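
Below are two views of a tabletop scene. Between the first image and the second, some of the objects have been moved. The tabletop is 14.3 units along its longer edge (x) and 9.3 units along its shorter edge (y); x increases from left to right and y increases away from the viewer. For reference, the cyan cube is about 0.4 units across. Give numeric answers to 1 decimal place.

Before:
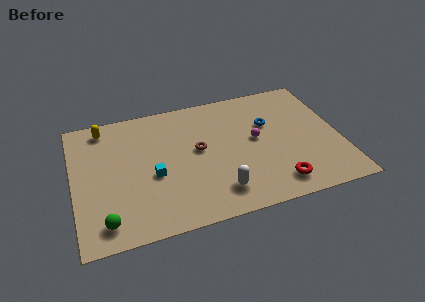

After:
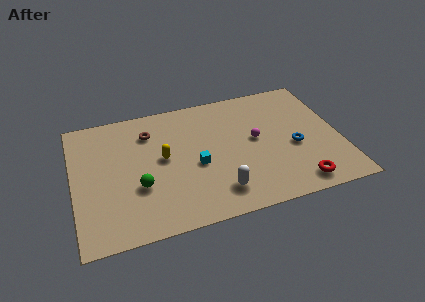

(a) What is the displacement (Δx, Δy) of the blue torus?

(1.2, -2.1)

The blue torus started near (10.6, 6.0) and ended near (11.8, 3.9).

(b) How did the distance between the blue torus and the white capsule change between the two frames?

-0.4

They were about 5.2 units apart before and 4.8 after — 0.4 units closer together.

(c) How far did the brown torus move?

3.2

The brown torus moved from about (6.7, 5.1) to (4.2, 7.1), a distance of √(2.5² + 2.0²) ≈ 3.2.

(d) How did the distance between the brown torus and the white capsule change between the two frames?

+2.8

They were about 3.4 units apart before and 6.2 after — 2.8 units further apart.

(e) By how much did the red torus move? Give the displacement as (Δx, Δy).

(1.1, -0.3)

The red torus was at about (10.6, 1.5) and moved to about (11.7, 1.2).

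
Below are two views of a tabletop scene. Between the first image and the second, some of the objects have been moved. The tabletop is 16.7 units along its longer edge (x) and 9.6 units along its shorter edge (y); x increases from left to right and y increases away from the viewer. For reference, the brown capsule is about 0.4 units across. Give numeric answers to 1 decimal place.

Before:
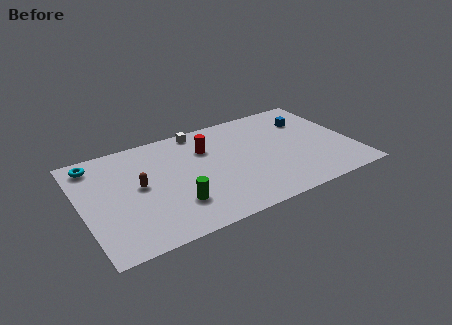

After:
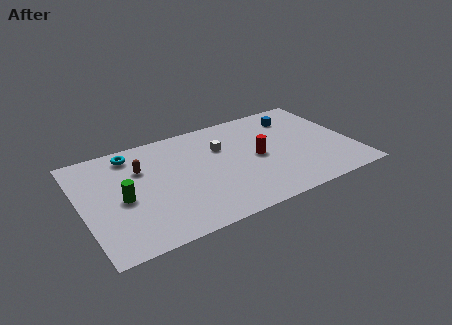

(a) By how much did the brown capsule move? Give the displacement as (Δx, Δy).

(0.3, 1.5)

The brown capsule started near (3.5, 5.1) and ended near (3.8, 6.6).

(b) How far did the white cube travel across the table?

2.5

The white cube was near (7.7, 8.7) before and (8.8, 6.5) after, so it travelled √(1.1² + 2.2²) ≈ 2.5 units.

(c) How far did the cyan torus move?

2.3

The cyan torus moved from about (1.1, 8.2) to (3.4, 8.2), a distance of √(2.3² + 0.0²) ≈ 2.3.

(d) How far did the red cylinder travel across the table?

3.6

The red cylinder was near (7.9, 6.8) before and (10.8, 4.7) after, so it travelled √(2.9² + 2.1²) ≈ 3.6 units.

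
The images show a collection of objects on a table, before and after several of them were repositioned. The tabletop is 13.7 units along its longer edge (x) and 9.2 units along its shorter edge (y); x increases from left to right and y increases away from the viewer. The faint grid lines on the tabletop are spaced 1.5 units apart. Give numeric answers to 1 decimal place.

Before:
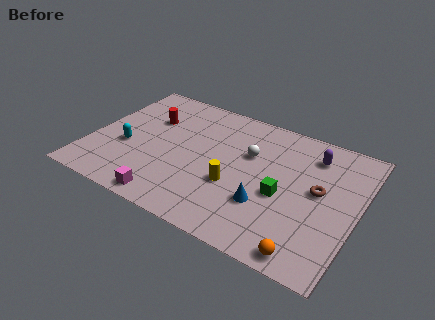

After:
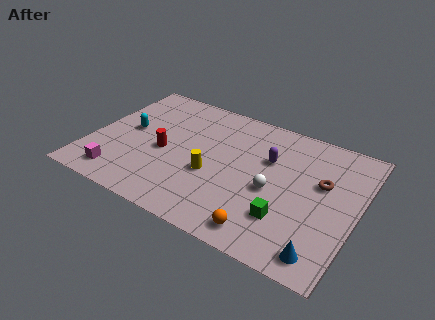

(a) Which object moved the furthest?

the blue cone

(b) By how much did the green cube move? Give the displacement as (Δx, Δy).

(0.4, -1.4)

The green cube started near (10.0, 3.9) and ended near (10.4, 2.5).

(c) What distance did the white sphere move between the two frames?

2.4

The white sphere moved from about (8.0, 5.9) to (9.5, 4.0), a distance of √(1.5² + 1.9²) ≈ 2.4.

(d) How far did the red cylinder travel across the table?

2.4

From (2.7, 6.2) to (3.8, 4.1), the red cylinder covered √(1.1² + 2.1²) ≈ 2.4 units.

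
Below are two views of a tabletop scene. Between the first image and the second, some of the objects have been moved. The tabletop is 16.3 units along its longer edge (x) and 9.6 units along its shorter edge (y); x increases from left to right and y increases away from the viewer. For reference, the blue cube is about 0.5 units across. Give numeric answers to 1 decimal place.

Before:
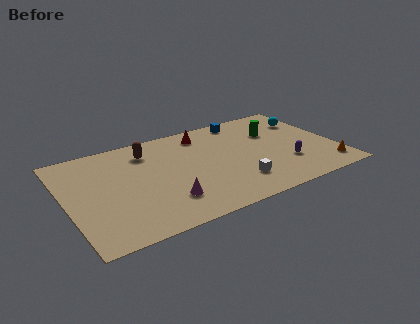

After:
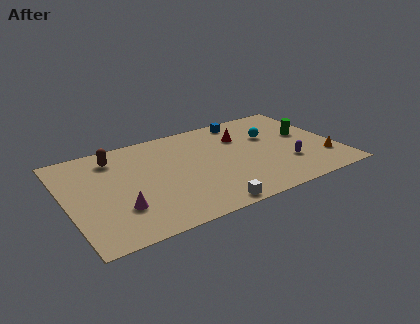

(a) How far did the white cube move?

2.6

The white cube moved from about (9.9, 2.3) to (7.8, 0.8), a distance of √(2.1² + 1.5²) ≈ 2.6.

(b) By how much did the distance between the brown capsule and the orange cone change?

+1.4

They were about 11.8 units apart before and 13.2 after — 1.4 units further apart.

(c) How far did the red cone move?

2.5

From (8.7, 8.0) to (10.9, 6.8), the red cone covered √(2.2² + 1.2²) ≈ 2.5 units.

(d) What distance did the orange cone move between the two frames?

0.9

From (15.4, 1.6) to (15.3, 2.5), the orange cone covered √(0.1² + 0.9²) ≈ 0.9 units.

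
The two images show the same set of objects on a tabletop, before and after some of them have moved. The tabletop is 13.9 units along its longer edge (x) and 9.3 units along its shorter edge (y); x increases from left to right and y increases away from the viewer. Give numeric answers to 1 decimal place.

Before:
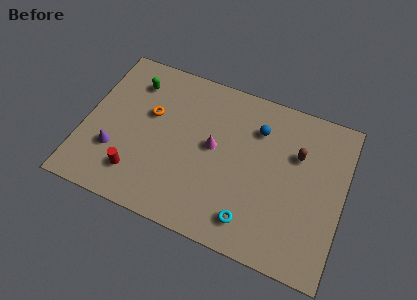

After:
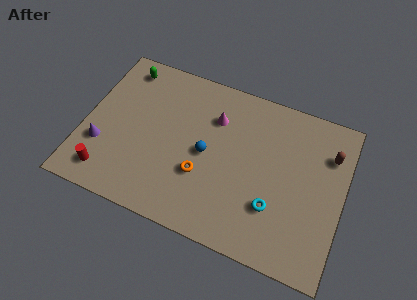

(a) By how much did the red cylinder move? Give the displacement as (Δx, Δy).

(-1.5, -0.5)

From the two frames, the red cylinder sits at roughly (3.1, 2.0) before and (1.6, 1.5) after.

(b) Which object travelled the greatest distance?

the orange torus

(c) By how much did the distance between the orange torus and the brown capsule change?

-0.5

They were about 7.9 units apart before and 7.4 after — 0.5 units closer together.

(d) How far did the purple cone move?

0.7

The purple cone was near (1.8, 2.9) before and (1.1, 3.0) after, so it travelled √(0.7² + 0.1²) ≈ 0.7 units.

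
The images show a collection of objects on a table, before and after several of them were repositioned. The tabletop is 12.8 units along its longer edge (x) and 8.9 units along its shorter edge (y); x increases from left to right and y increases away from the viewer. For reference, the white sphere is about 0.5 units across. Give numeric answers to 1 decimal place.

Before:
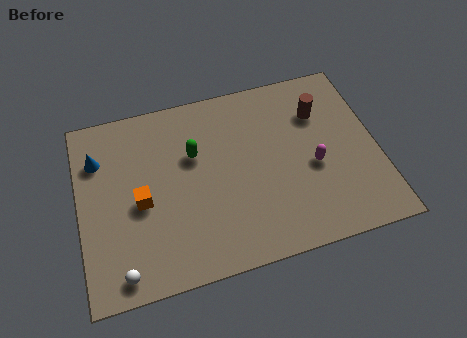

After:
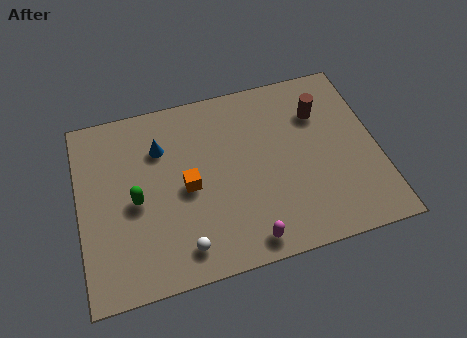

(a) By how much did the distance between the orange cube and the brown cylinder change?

-2.0

They were about 8.3 units apart before and 6.3 after — 2.0 units closer together.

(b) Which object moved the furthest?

the magenta capsule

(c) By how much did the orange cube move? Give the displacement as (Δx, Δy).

(2.0, 0.2)

The orange cube started near (2.6, 4.0) and ended near (4.6, 4.2).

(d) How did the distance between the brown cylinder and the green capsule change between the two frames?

+2.9

They were about 5.5 units apart before and 8.4 after — 2.9 units further apart.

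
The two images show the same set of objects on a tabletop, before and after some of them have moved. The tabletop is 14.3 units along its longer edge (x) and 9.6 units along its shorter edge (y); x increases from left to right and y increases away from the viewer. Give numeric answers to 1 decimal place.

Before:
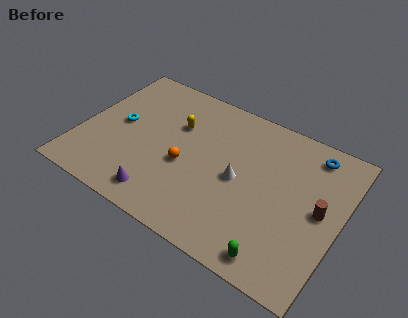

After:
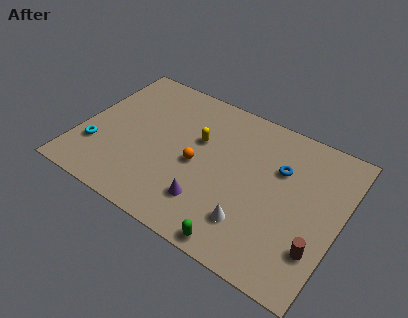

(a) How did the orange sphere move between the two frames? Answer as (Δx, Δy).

(0.6, 0.4)

The orange sphere started near (5.9, 4.0) and ended near (6.5, 4.4).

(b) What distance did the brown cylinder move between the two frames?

2.3

The brown cylinder moved from about (13.2, 4.9) to (13.4, 2.6), a distance of √(0.2² + 2.3²) ≈ 2.3.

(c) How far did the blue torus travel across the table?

2.3

The blue torus moved from about (12.3, 8.2) to (10.8, 6.4), a distance of √(1.5² + 1.8²) ≈ 2.3.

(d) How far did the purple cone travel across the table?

2.7

The purple cone was near (5.0, 1.4) before and (7.5, 2.3) after, so it travelled √(2.5² + 0.9²) ≈ 2.7 units.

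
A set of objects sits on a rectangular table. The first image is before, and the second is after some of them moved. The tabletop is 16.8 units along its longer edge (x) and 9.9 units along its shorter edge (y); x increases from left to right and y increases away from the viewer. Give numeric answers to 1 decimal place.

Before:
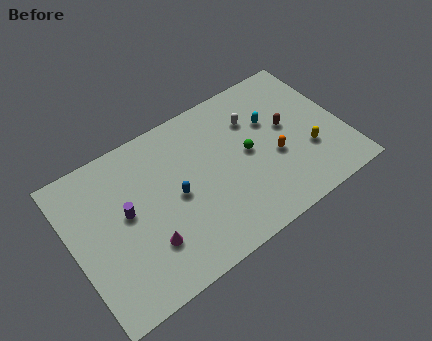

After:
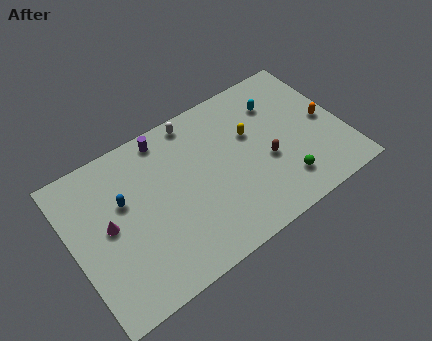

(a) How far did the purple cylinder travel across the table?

4.5

The purple cylinder was near (3.3, 5.4) before and (6.3, 8.8) after, so it travelled √(3.0² + 3.4²) ≈ 4.5 units.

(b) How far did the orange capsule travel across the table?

3.5

The orange capsule moved from about (12.4, 4.0) to (15.8, 4.8), a distance of √(3.4² + 0.8²) ≈ 3.5.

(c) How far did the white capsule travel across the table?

3.8

From (11.6, 7.1) to (8.2, 8.9), the white capsule covered √(3.4² + 1.8²) ≈ 3.8 units.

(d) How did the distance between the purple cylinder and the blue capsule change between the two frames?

+0.9

Before: roughly 3.1 units apart; after: 4.0. That's 0.9 units further apart.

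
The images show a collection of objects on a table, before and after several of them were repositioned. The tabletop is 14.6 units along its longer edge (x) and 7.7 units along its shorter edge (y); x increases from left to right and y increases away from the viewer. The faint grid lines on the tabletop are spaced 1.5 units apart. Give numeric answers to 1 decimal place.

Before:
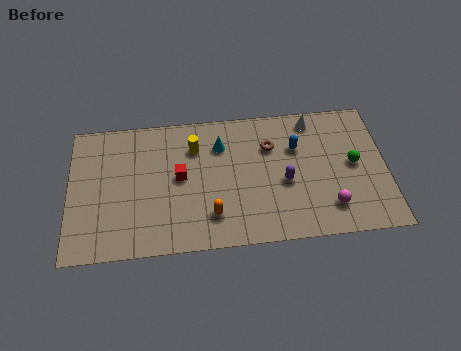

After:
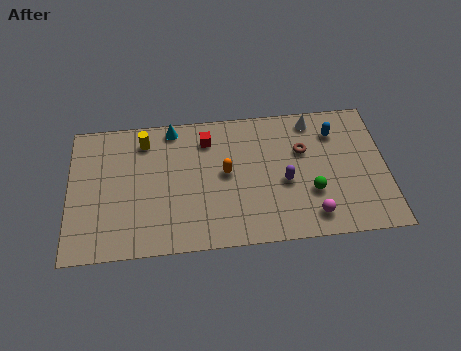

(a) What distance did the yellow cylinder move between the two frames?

2.4

From (5.8, 5.7) to (3.5, 6.3), the yellow cylinder covered √(2.3² + 0.6²) ≈ 2.4 units.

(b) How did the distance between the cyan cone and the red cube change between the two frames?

-0.7

Before: roughly 2.5 units apart; after: 1.8. That's 0.7 units closer together.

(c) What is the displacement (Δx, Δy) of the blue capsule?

(1.8, 0.7)

The blue capsule started near (10.5, 5.2) and ended near (12.3, 5.9).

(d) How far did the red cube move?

2.4

The red cube was near (5.1, 4.1) before and (6.4, 6.1) after, so it travelled √(1.3² + 2.0²) ≈ 2.4 units.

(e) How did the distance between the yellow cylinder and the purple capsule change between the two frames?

+2.3

The distance was about 4.8 in the first image and 7.1 in the second, so they moved 2.3 units further apart.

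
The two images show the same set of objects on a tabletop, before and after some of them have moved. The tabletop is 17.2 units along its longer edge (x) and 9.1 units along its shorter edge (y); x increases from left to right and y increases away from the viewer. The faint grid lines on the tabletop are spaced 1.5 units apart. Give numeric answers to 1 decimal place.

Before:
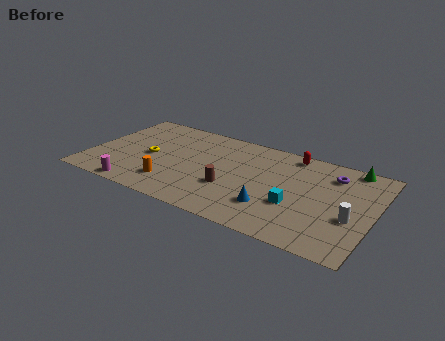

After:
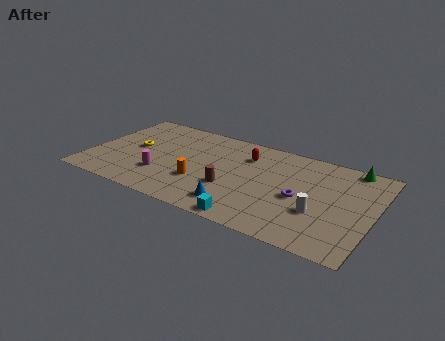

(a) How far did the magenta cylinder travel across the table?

2.2

The magenta cylinder was near (3.4, 0.8) before and (4.6, 2.7) after, so it travelled √(1.2² + 1.9²) ≈ 2.2 units.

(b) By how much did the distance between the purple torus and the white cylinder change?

-2.4

The distance was about 3.9 in the first image and 1.5 in the second, so they moved 2.4 units closer together.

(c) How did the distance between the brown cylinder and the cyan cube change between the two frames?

-1.0

Before: roughly 3.9 units apart; after: 2.9. That's 1.0 units closer together.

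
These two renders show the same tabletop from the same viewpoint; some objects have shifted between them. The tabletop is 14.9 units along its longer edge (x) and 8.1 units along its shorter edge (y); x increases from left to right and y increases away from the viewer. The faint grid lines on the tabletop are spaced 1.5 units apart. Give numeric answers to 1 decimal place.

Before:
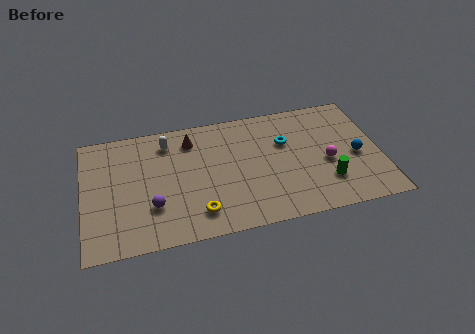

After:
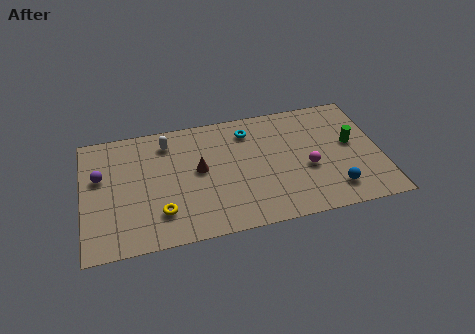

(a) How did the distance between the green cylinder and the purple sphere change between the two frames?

+3.9

They were about 8.7 units apart before and 12.6 after — 3.9 units further apart.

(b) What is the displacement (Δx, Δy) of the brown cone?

(0.3, -2.1)

The brown cone was at about (5.5, 6.5) and moved to about (5.8, 4.4).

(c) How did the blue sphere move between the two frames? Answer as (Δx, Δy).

(-1.3, -2.0)

The blue sphere started near (13.7, 3.6) and ended near (12.4, 1.6).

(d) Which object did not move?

the white capsule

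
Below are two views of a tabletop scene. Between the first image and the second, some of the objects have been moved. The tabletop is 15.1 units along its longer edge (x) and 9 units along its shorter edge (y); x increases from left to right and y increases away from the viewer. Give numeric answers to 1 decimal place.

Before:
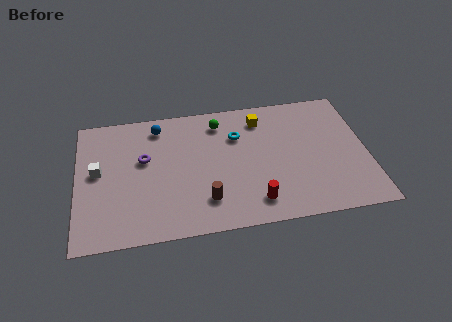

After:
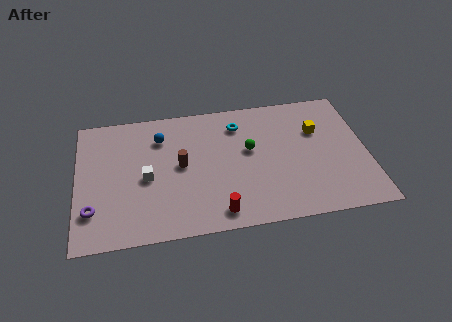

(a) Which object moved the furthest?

the purple torus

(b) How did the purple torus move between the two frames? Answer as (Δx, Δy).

(-2.7, -3.1)

The purple torus was at about (3.5, 5.4) and moved to about (0.8, 2.3).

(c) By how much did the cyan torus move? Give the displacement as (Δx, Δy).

(0.1, 0.8)

From the two frames, the cyan torus sits at roughly (8.4, 6.3) before and (8.5, 7.1) after.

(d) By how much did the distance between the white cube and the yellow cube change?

+0.3

Before: roughly 8.9 units apart; after: 9.2. That's 0.3 units further apart.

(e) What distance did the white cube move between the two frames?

2.6

The white cube was near (1.1, 4.9) before and (3.6, 4.1) after, so it travelled √(2.5² + 0.8²) ≈ 2.6 units.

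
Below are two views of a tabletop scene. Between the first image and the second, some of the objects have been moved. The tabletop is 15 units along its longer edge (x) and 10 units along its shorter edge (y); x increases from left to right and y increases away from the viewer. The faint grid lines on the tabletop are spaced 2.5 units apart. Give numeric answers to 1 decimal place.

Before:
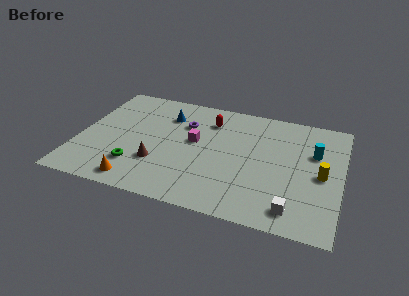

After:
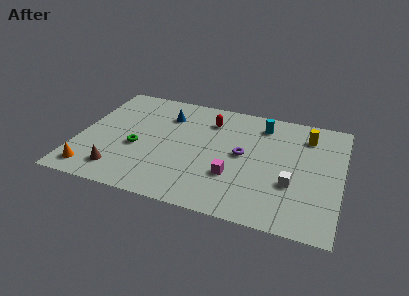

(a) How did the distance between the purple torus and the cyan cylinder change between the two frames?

-4.4

They were about 7.5 units apart before and 3.1 after — 4.4 units closer together.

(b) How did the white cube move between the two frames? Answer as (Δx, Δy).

(-0.2, 2.0)

The white cube was at about (12.5, 1.5) and moved to about (12.3, 3.5).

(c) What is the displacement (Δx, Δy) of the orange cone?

(-2.6, 0.2)

The orange cone was at about (3.7, 1.2) and moved to about (1.1, 1.4).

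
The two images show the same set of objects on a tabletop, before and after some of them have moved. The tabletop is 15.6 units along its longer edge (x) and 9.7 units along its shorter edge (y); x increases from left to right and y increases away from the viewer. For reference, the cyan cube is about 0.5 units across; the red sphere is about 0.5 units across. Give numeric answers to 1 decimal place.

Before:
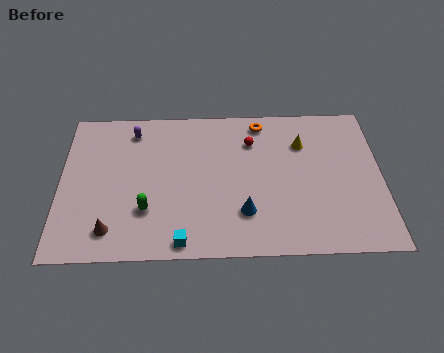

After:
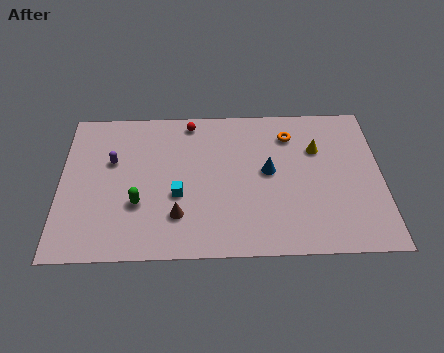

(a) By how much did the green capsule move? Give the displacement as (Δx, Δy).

(-0.4, 0.4)

From the two frames, the green capsule sits at roughly (4.2, 2.9) before and (3.8, 3.3) after.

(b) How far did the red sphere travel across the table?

3.3

The red sphere was near (9.3, 7.2) before and (6.3, 8.6) after, so it travelled √(3.0² + 1.4²) ≈ 3.3 units.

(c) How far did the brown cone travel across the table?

3.3

The brown cone was near (2.5, 1.7) before and (5.7, 2.5) after, so it travelled √(3.2² + 0.8²) ≈ 3.3 units.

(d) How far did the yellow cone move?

0.8

From (11.8, 7.0) to (12.5, 6.6), the yellow cone covered √(0.7² + 0.4²) ≈ 0.8 units.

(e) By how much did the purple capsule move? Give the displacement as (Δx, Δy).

(-1.0, -2.0)

The purple capsule was at about (3.5, 8.1) and moved to about (2.5, 6.1).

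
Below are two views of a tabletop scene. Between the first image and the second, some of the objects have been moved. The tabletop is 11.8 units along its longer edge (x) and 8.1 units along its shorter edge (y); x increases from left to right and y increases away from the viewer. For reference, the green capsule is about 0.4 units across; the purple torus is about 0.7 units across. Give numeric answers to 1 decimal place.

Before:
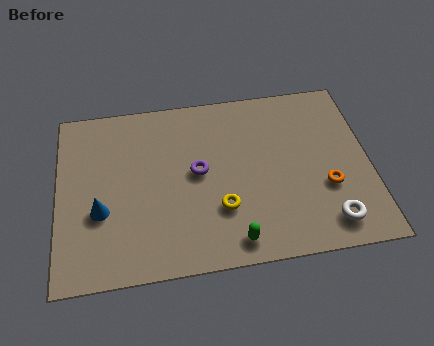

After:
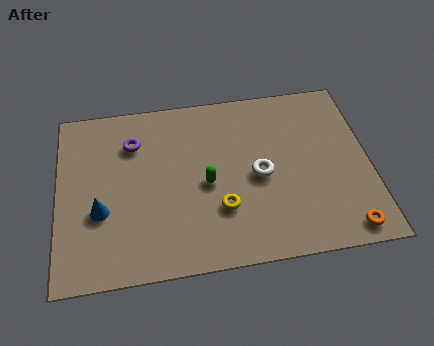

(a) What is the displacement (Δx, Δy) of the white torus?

(-2.5, 2.5)

The white torus started near (10.1, 1.3) and ended near (7.6, 3.8).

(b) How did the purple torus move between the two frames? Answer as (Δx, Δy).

(-2.4, 1.7)

The purple torus was at about (5.3, 4.3) and moved to about (2.9, 6.0).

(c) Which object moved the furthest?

the white torus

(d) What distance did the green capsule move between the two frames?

2.8

The green capsule was near (6.5, 1.0) before and (5.6, 3.7) after, so it travelled √(0.9² + 2.7²) ≈ 2.8 units.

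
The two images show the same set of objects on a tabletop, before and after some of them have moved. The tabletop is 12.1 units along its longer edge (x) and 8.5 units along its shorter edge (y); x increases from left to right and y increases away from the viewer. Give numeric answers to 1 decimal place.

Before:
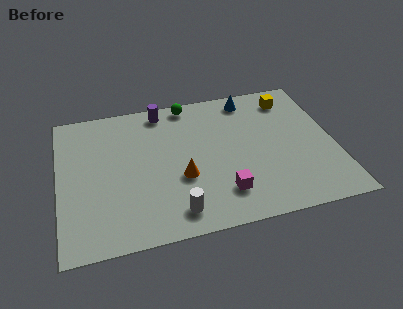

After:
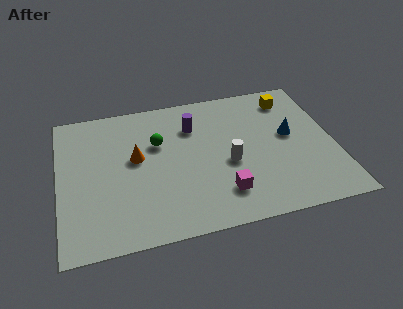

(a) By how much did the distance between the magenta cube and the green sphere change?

-1.5

Before: roughly 5.9 units apart; after: 4.4. That's 1.5 units closer together.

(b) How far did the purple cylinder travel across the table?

1.8

The purple cylinder moved from about (4.7, 7.5) to (6.0, 6.2), a distance of √(1.3² + 1.3²) ≈ 1.8.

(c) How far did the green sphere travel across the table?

2.7

The green sphere moved from about (5.9, 7.7) to (4.4, 5.5), a distance of √(1.5² + 2.2²) ≈ 2.7.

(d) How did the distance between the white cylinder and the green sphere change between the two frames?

-2.9

They were about 6.5 units apart before and 3.6 after — 2.9 units closer together.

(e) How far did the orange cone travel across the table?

2.5

The orange cone was near (5.3, 3.2) before and (3.4, 4.8) after, so it travelled √(1.9² + 1.6²) ≈ 2.5 units.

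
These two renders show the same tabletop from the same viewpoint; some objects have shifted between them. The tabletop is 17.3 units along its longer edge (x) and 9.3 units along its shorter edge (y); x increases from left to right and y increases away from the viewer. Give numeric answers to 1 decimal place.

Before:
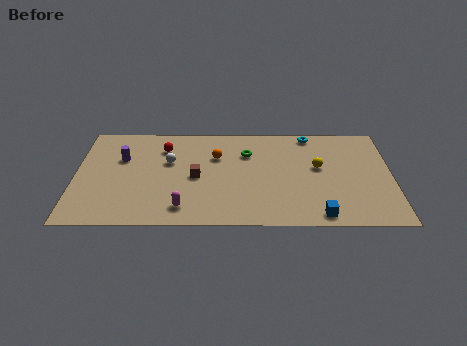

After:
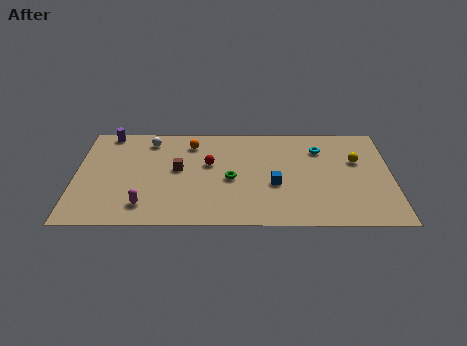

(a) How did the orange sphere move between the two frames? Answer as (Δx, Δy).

(-1.4, 1.2)

The orange sphere was at about (7.7, 6.3) and moved to about (6.3, 7.5).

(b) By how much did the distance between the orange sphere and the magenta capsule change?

+1.2

The distance was about 5.0 in the first image and 6.2 in the second, so they moved 1.2 units further apart.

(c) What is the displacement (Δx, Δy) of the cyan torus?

(0.5, -1.4)

From the two frames, the cyan torus sits at roughly (12.9, 8.4) before and (13.4, 7.0) after.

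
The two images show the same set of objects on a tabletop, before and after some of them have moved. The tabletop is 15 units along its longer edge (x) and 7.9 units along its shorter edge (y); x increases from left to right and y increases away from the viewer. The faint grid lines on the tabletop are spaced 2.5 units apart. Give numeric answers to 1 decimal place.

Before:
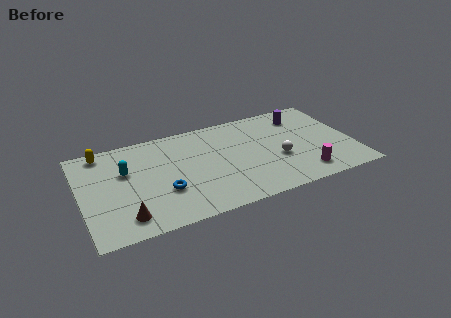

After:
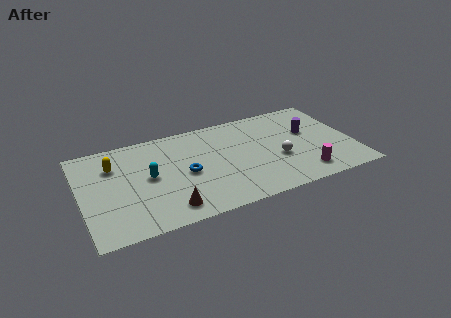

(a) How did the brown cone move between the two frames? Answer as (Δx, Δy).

(2.3, -0.1)

The brown cone was at about (2.2, 1.4) and moved to about (4.5, 1.3).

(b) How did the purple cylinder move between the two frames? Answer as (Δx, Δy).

(0.2, -1.5)

The purple cylinder was at about (12.5, 6.3) and moved to about (12.7, 4.8).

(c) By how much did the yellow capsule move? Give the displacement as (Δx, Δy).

(0.5, -1.3)

The yellow capsule started near (1.4, 7.0) and ended near (1.9, 5.7).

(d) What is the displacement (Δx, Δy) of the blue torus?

(1.3, 1.0)

The blue torus started near (4.4, 2.7) and ended near (5.7, 3.7).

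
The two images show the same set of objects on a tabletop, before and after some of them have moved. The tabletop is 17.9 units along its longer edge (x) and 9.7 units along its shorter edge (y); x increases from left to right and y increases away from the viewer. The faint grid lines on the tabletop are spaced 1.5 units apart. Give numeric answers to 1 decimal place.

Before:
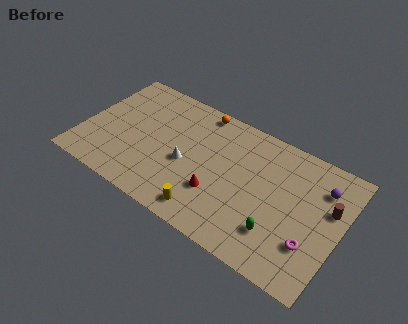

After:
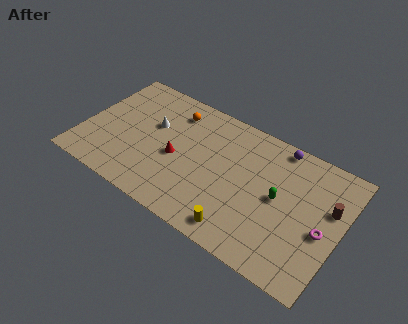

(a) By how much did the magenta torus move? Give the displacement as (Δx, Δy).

(0.6, 1.3)

The magenta torus started near (16.2, 2.9) and ended near (16.8, 4.2).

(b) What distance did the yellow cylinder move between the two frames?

2.3

From (9.3, 1.4) to (11.6, 1.3), the yellow cylinder covered √(2.3² + 0.1²) ≈ 2.3 units.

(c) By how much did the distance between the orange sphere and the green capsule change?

-0.7

Before: roughly 9.1 units apart; after: 8.4. That's 0.7 units closer together.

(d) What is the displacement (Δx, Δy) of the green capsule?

(-0.3, 2.5)

The green capsule started near (14.0, 2.5) and ended near (13.7, 5.0).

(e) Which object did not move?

the brown cylinder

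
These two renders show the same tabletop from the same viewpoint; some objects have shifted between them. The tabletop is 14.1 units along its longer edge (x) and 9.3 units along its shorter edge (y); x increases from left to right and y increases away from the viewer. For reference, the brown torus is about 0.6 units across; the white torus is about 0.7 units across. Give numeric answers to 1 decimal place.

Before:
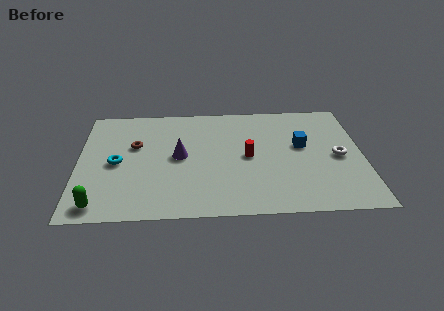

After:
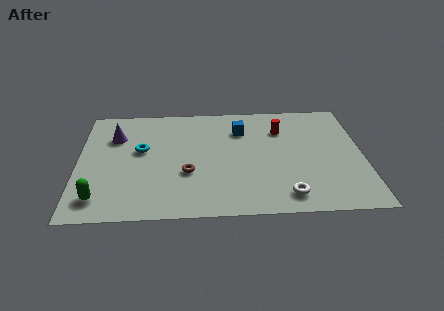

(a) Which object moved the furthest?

the white torus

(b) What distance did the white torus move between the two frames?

4.0

The white torus moved from about (12.9, 4.4) to (10.2, 1.4), a distance of √(2.7² + 3.0²) ≈ 4.0.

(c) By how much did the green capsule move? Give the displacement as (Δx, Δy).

(0.0, 0.5)

The green capsule was at about (1.1, 1.1) and moved to about (1.1, 1.6).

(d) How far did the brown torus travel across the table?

3.5

The brown torus was near (2.8, 5.8) before and (5.4, 3.4) after, so it travelled √(2.6² + 2.4²) ≈ 3.5 units.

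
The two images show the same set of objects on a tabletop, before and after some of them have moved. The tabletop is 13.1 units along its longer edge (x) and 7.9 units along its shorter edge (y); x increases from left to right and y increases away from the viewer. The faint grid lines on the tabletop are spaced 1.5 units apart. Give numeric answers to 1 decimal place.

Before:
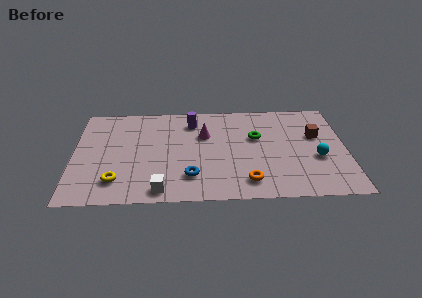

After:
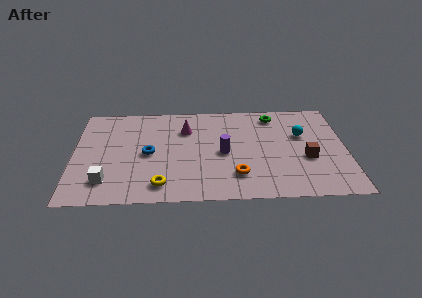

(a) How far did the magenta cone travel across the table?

1.0

From (6.3, 5.2) to (5.4, 5.7), the magenta cone covered √(0.9² + 0.5²) ≈ 1.0 units.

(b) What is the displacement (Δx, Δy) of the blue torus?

(-2.0, 1.9)

From the two frames, the blue torus sits at roughly (5.6, 1.9) before and (3.6, 3.8) after.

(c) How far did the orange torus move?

0.7

The orange torus was near (8.3, 1.4) before and (7.8, 1.9) after, so it travelled √(0.5² + 0.5²) ≈ 0.7 units.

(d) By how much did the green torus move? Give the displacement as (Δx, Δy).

(0.9, 1.8)

From the two frames, the green torus sits at roughly (8.8, 4.9) before and (9.7, 6.7) after.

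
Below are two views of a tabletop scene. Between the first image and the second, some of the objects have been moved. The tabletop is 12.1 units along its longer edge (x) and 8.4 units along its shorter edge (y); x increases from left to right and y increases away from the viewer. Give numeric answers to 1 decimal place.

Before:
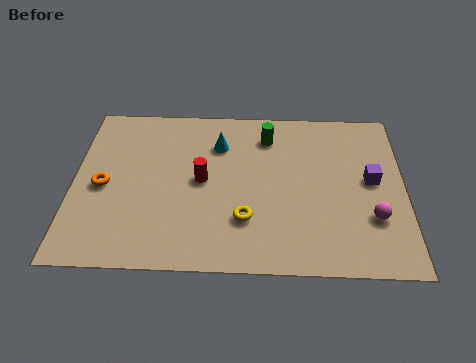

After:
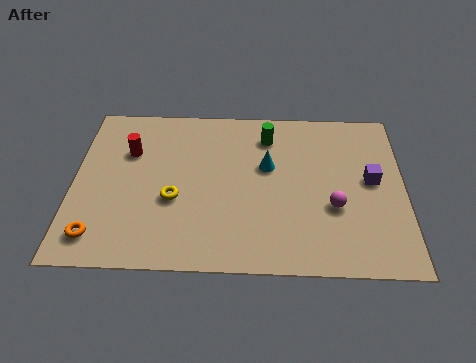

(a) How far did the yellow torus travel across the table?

2.8

The yellow torus moved from about (6.3, 2.4) to (3.7, 3.3), a distance of √(2.6² + 0.9²) ≈ 2.8.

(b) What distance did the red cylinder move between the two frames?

3.0

The red cylinder moved from about (4.7, 4.3) to (2.0, 5.7), a distance of √(2.7² + 1.4²) ≈ 3.0.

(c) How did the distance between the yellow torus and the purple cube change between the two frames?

+2.2

Before: roughly 5.1 units apart; after: 7.3. That's 2.2 units further apart.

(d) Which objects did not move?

the green cylinder and the purple cube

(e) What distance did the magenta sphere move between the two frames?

1.5

The magenta sphere moved from about (10.9, 2.6) to (9.5, 3.1), a distance of √(1.4² + 0.5²) ≈ 1.5.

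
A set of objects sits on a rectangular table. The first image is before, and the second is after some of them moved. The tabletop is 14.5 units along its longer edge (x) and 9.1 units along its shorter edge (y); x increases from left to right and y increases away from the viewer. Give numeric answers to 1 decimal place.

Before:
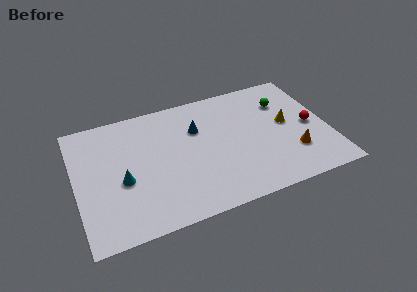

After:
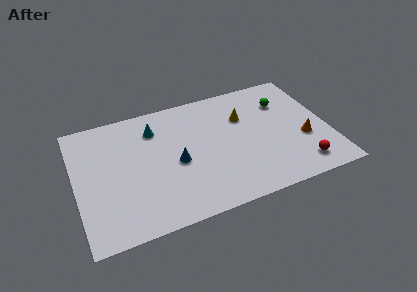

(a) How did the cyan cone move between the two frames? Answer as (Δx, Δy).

(2.1, 3.2)

The cyan cone was at about (2.6, 3.8) and moved to about (4.7, 7.0).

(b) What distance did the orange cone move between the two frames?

1.1

The orange cone moved from about (12.3, 2.6) to (13.0, 3.4), a distance of √(0.7² + 0.8²) ≈ 1.1.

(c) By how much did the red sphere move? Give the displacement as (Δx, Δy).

(-0.9, -2.8)

From the two frames, the red sphere sits at roughly (13.5, 4.3) before and (12.6, 1.5) after.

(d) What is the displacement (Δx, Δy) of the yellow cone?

(-2.4, 1.3)

The yellow cone was at about (12.2, 4.9) and moved to about (9.8, 6.2).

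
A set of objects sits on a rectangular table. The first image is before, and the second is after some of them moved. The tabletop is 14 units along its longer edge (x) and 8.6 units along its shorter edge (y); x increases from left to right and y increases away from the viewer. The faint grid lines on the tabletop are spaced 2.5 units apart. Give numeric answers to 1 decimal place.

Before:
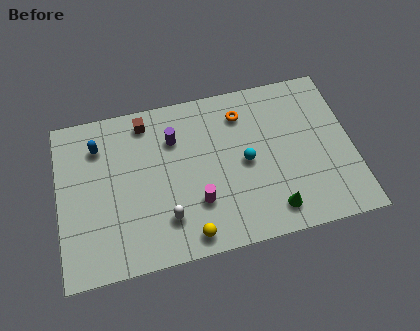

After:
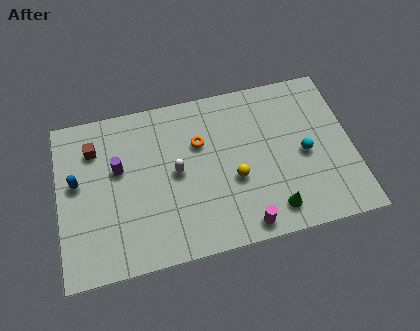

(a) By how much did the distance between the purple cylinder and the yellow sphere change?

+0.5

They were about 5.2 units apart before and 5.7 after — 0.5 units further apart.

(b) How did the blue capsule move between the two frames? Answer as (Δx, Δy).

(-1.1, -1.7)

The blue capsule was at about (2.0, 6.6) and moved to about (0.9, 4.9).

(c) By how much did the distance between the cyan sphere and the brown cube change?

+4.6

The distance was about 5.6 in the first image and 10.2 in the second, so they moved 4.6 units further apart.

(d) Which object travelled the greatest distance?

the yellow sphere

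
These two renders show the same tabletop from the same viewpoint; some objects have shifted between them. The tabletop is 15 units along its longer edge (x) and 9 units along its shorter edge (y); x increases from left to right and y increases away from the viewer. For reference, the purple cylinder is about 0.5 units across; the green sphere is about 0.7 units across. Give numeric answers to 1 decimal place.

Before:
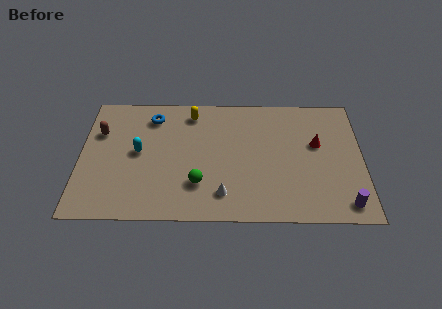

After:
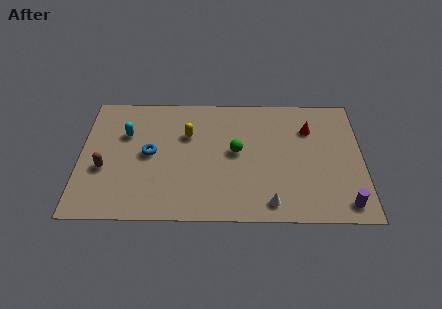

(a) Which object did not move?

the purple cylinder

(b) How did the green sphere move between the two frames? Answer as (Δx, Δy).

(2.0, 2.3)

The green sphere started near (6.3, 2.5) and ended near (8.3, 4.8).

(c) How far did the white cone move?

2.6

From (7.6, 1.8) to (10.1, 1.2), the white cone covered √(2.5² + 0.6²) ≈ 2.6 units.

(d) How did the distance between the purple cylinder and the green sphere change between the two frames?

-1.1

They were about 7.8 units apart before and 6.7 after — 1.1 units closer together.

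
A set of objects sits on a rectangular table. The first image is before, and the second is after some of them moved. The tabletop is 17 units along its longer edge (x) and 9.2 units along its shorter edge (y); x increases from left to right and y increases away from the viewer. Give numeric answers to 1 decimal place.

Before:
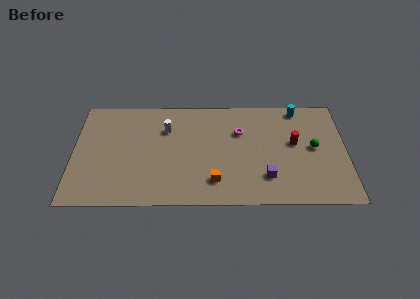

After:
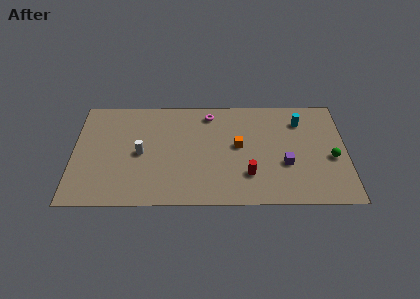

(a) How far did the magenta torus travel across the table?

2.5

The magenta torus moved from about (10.4, 6.2) to (8.5, 7.8), a distance of √(1.9² + 1.6²) ≈ 2.5.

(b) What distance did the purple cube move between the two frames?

1.6

The purple cube was near (12.0, 2.3) before and (13.2, 3.4) after, so it travelled √(1.2² + 1.1²) ≈ 1.6 units.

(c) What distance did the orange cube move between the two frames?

3.4

The orange cube was near (8.8, 2.0) before and (10.3, 5.0) after, so it travelled √(1.5² + 3.0²) ≈ 3.4 units.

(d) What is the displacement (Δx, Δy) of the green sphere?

(1.1, -0.9)

The green sphere started near (15.0, 4.8) and ended near (16.1, 3.9).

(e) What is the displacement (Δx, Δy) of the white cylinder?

(-1.6, -2.1)

The white cylinder started near (5.8, 6.5) and ended near (4.2, 4.4).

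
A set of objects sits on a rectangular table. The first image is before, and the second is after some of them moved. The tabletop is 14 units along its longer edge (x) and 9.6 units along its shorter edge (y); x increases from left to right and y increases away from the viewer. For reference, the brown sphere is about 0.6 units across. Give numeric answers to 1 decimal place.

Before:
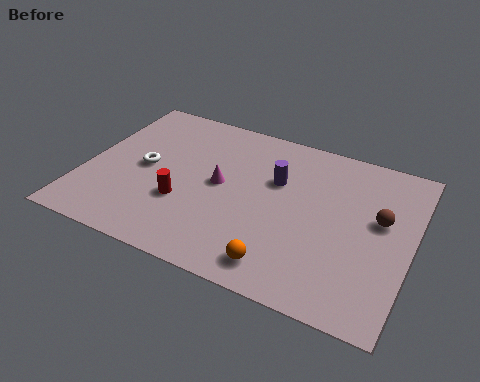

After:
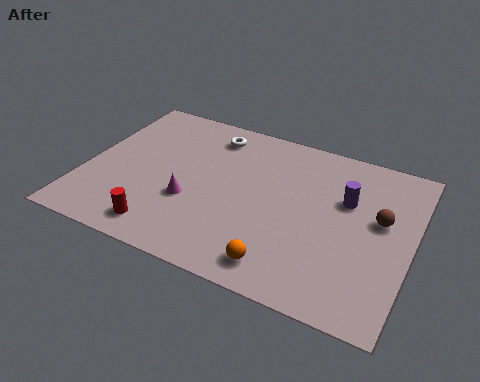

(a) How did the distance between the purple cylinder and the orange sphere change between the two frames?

+0.4

Before: roughly 4.9 units apart; after: 5.3. That's 0.4 units further apart.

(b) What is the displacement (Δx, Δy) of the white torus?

(2.5, 3.2)

The white torus was at about (2.5, 4.8) and moved to about (5.0, 8.0).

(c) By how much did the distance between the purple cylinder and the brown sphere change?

-2.9

They were about 4.5 units apart before and 1.6 after — 2.9 units closer together.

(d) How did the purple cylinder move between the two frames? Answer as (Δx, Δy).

(3.0, 0.0)

The purple cylinder was at about (8.1, 6.2) and moved to about (11.1, 6.2).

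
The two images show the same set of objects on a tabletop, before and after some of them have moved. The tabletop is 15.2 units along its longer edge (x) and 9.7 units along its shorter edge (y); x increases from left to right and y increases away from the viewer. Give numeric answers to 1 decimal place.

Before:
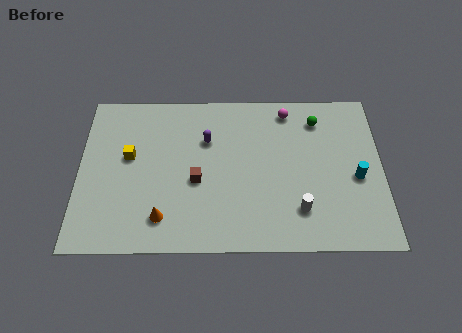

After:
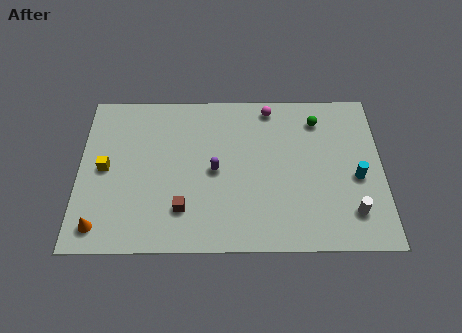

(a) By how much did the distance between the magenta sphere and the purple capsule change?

+0.3

They were about 4.5 units apart before and 4.8 after — 0.3 units further apart.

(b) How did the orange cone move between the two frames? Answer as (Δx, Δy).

(-3.1, -0.5)

The orange cone was at about (4.2, 1.9) and moved to about (1.1, 1.4).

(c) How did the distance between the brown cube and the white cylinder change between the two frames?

+3.0

They were about 5.4 units apart before and 8.4 after — 3.0 units further apart.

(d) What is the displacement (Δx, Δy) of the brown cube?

(-0.7, -1.7)

The brown cube started near (5.9, 4.1) and ended near (5.2, 2.4).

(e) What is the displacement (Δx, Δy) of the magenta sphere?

(-0.9, 0.2)

The magenta sphere was at about (10.5, 8.4) and moved to about (9.6, 8.6).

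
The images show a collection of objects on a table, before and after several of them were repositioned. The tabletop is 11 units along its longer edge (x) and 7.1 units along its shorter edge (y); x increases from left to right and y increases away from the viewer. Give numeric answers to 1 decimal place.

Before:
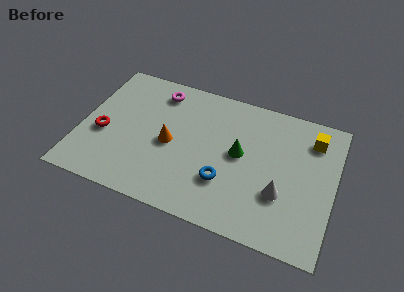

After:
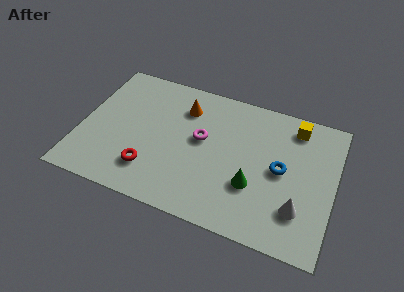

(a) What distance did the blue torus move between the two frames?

2.7

From (6.4, 2.2) to (8.7, 3.6), the blue torus covered √(2.3² + 1.4²) ≈ 2.7 units.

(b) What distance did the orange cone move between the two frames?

2.1

The orange cone was near (3.9, 3.3) before and (4.3, 5.4) after, so it travelled √(0.4² + 2.1²) ≈ 2.1 units.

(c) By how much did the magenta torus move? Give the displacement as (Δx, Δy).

(2.1, -1.9)

From the two frames, the magenta torus sits at roughly (3.1, 5.9) before and (5.2, 4.0) after.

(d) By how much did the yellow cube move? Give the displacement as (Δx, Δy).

(-0.8, 0.4)

The yellow cube started near (9.9, 5.6) and ended near (9.1, 6.0).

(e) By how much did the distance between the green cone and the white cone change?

-0.3

The distance was about 2.4 in the first image and 2.1 in the second, so they moved 0.3 units closer together.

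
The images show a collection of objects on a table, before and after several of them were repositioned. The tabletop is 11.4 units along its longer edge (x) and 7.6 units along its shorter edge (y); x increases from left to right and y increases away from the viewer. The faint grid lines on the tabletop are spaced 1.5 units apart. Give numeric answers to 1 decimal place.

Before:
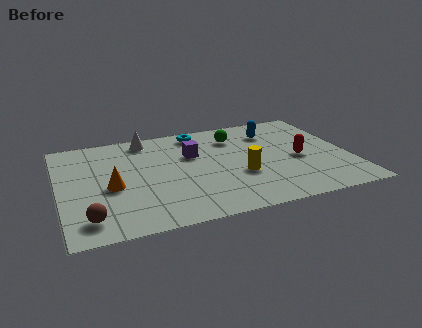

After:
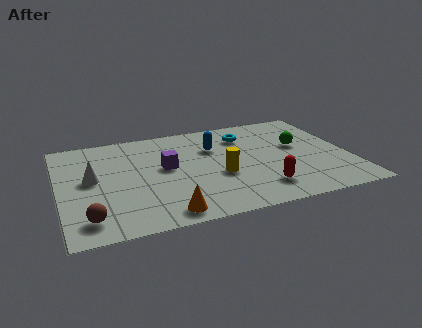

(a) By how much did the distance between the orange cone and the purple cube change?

-0.4

Before: roughly 3.7 units apart; after: 3.3. That's 0.4 units closer together.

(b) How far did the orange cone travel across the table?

3.1

The orange cone moved from about (2.0, 3.3) to (3.9, 0.9), a distance of √(1.9² + 2.4²) ≈ 3.1.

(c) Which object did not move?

the brown sphere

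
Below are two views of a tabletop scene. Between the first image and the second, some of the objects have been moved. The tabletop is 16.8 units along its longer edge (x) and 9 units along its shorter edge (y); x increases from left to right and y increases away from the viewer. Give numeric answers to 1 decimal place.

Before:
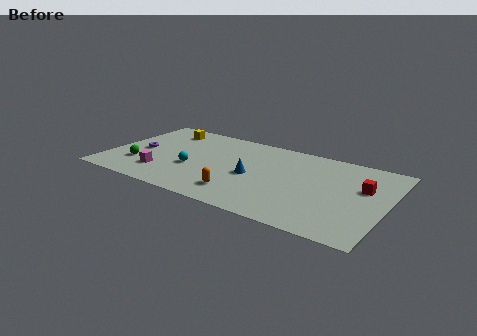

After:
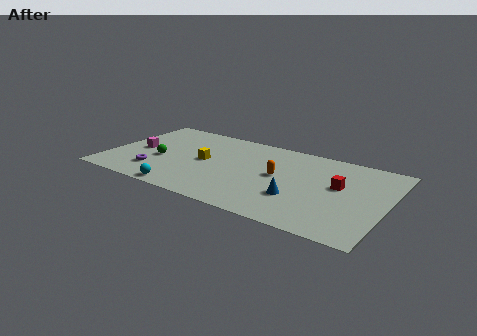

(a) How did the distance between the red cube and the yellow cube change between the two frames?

-4.5

The distance was about 12.6 in the first image and 8.1 in the second, so they moved 4.5 units closer together.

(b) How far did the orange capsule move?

3.5

The orange capsule was near (8.4, 1.9) before and (10.3, 4.8) after, so it travelled √(1.9² + 2.9²) ≈ 3.5 units.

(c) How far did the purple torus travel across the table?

2.5

From (1.8, 4.3) to (3.1, 2.2), the purple torus covered √(1.3² + 2.1²) ≈ 2.5 units.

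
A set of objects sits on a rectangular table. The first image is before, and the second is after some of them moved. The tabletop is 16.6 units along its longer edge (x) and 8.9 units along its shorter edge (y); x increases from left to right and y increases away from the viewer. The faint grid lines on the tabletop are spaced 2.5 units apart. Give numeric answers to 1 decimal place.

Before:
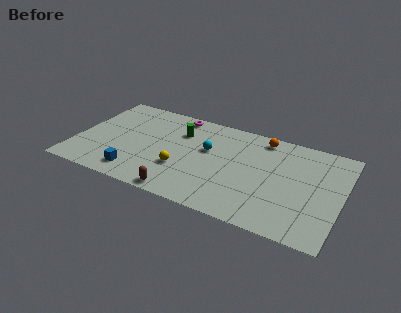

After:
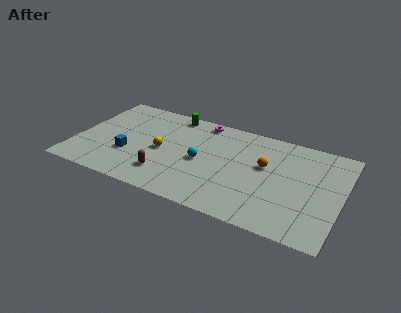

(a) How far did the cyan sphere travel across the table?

1.2

The cyan sphere was near (8.2, 5.4) before and (7.9, 4.2) after, so it travelled √(0.3² + 1.2²) ≈ 1.2 units.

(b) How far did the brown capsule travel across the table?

1.8

The brown capsule moved from about (7.1, 0.8) to (5.9, 2.1), a distance of √(1.2² + 1.3²) ≈ 1.8.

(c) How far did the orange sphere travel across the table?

2.5

From (11.4, 7.8) to (11.8, 5.3), the orange sphere covered √(0.4² + 2.5²) ≈ 2.5 units.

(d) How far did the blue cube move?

1.7

The blue cube moved from about (4.1, 1.5) to (3.4, 3.1), a distance of √(0.7² + 1.6²) ≈ 1.7.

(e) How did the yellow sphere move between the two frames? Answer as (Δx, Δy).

(-1.4, 1.2)

From the two frames, the yellow sphere sits at roughly (6.8, 3.0) before and (5.4, 4.2) after.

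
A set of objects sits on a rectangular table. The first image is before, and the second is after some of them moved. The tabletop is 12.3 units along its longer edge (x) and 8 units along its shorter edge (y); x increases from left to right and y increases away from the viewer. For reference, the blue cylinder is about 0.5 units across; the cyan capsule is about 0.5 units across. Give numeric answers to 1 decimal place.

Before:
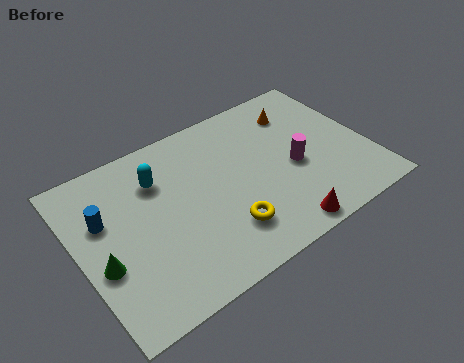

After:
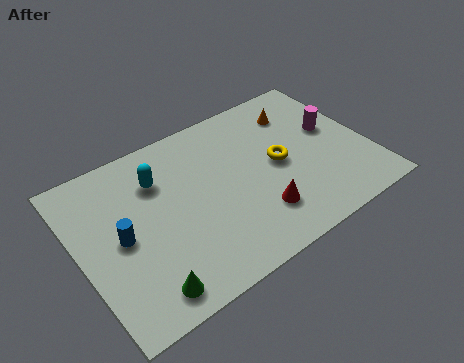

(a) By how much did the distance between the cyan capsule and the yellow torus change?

+0.8

They were about 4.4 units apart before and 5.2 after — 0.8 units further apart.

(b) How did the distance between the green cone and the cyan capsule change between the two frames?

+1.0

Before: roughly 3.9 units apart; after: 4.9. That's 1.0 units further apart.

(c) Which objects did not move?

the orange cone and the cyan capsule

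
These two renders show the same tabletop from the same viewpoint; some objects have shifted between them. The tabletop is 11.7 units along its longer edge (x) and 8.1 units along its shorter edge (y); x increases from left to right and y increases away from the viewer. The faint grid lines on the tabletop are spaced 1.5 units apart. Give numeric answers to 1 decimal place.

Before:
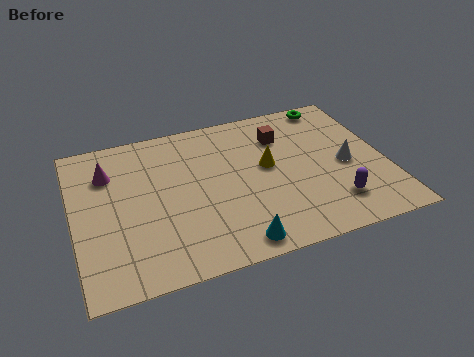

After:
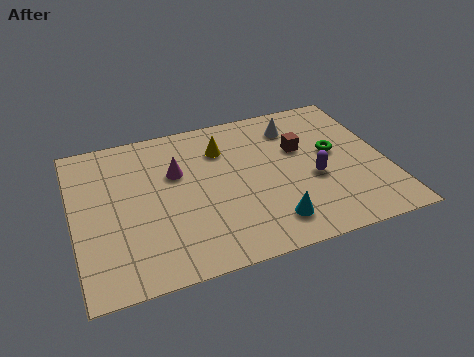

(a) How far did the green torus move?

2.8

From (10.1, 7.3) to (9.8, 4.5), the green torus covered √(0.3² + 2.8²) ≈ 2.8 units.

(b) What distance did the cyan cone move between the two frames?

1.5

The cyan cone was near (5.7, 0.9) before and (7.1, 1.5) after, so it travelled √(1.4² + 0.6²) ≈ 1.5 units.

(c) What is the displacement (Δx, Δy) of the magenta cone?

(2.5, -0.7)

From the two frames, the magenta cone sits at roughly (1.4, 5.9) before and (3.9, 5.2) after.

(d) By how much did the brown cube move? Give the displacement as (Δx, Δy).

(0.6, -0.9)

From the two frames, the brown cube sits at roughly (8.0, 6.0) before and (8.6, 5.1) after.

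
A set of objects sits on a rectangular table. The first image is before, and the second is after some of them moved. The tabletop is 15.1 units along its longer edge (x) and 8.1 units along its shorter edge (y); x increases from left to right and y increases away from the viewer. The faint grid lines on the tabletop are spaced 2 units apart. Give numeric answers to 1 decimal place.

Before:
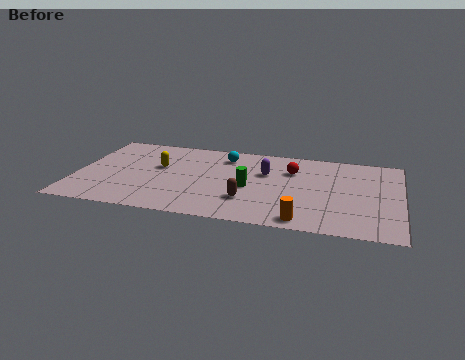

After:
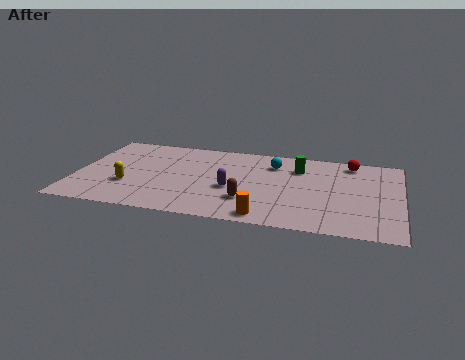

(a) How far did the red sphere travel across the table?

3.0

From (10.0, 5.7) to (12.7, 7.0), the red sphere covered √(2.7² + 1.3²) ≈ 3.0 units.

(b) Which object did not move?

the brown capsule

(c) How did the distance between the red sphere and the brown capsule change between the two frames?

+2.7

The distance was about 3.9 in the first image and 6.6 in the second, so they moved 2.7 units further apart.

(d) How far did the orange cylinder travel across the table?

1.7

The orange cylinder was near (10.7, 0.9) before and (9.0, 0.9) after, so it travelled √(1.7² + 0.0²) ≈ 1.7 units.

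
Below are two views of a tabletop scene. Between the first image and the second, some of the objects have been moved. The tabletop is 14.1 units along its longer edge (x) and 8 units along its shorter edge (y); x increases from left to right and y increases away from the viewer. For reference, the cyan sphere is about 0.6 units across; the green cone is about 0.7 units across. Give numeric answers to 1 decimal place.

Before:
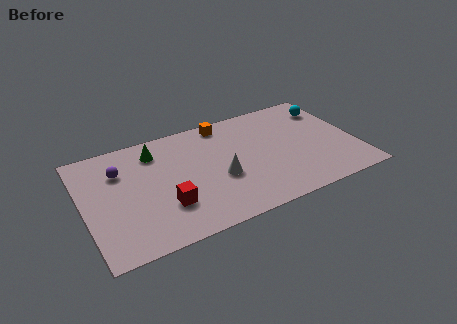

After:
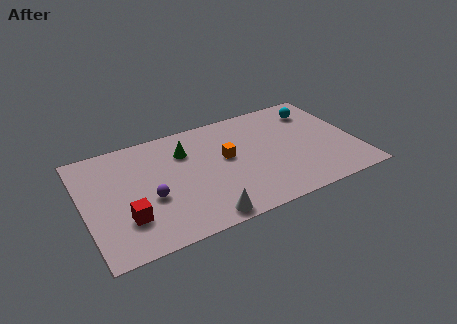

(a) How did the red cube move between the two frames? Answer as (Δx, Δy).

(-2.0, -0.1)

From the two frames, the red cube sits at roughly (4.0, 2.4) before and (2.0, 2.3) after.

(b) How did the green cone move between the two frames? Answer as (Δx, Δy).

(1.5, -0.6)

The green cone was at about (3.9, 6.4) and moved to about (5.4, 5.8).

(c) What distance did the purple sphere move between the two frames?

2.8

The purple sphere was near (2.0, 5.7) before and (3.3, 3.2) after, so it travelled √(1.3² + 2.5²) ≈ 2.8 units.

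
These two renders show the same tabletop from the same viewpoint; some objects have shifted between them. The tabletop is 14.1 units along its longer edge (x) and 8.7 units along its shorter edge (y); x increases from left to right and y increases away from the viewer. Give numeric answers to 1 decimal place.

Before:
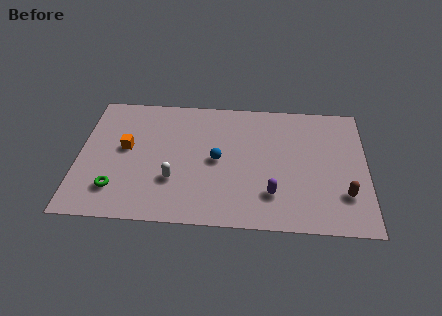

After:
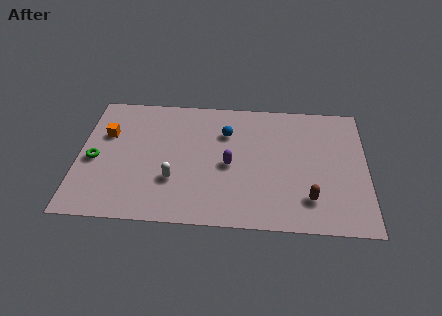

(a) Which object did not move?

the white capsule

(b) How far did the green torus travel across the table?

2.2

From (1.9, 2.0) to (0.8, 3.9), the green torus covered √(1.1² + 1.9²) ≈ 2.2 units.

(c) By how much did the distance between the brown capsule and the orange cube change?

-0.3

They were about 11.0 units apart before and 10.7 after — 0.3 units closer together.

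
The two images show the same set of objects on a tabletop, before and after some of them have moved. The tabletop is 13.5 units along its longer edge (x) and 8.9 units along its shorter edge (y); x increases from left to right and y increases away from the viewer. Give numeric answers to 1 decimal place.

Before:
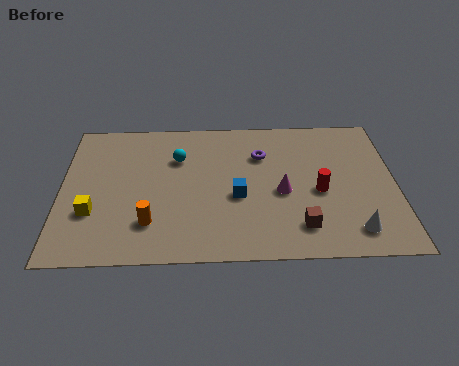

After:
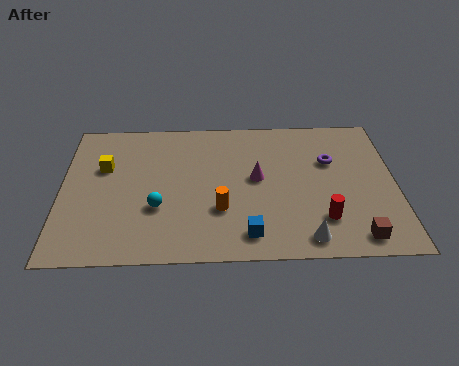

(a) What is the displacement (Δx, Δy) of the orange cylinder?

(2.8, 0.7)

The orange cylinder was at about (3.6, 2.2) and moved to about (6.4, 2.9).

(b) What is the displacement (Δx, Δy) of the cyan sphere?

(-0.8, -3.1)

The cyan sphere started near (4.7, 6.2) and ended near (3.9, 3.1).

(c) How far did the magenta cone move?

1.3

The magenta cone was near (8.9, 3.9) before and (7.9, 4.8) after, so it travelled √(1.0² + 0.9²) ≈ 1.3 units.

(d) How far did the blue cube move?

2.3

The blue cube was near (7.1, 3.7) before and (7.5, 1.4) after, so it travelled √(0.4² + 2.3²) ≈ 2.3 units.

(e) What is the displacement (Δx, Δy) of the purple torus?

(2.8, -0.5)

The purple torus was at about (8.1, 6.3) and moved to about (10.9, 5.8).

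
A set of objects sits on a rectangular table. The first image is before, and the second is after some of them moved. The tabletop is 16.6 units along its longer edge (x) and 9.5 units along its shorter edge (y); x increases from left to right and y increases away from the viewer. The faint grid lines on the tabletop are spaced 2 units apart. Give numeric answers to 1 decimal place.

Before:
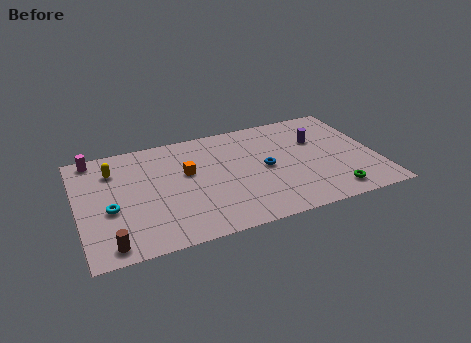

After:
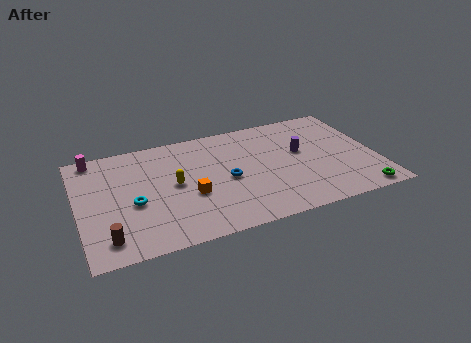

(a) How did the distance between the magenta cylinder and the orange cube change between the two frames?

+1.2

The distance was about 5.8 in the first image and 7.0 in the second, so they moved 1.2 units further apart.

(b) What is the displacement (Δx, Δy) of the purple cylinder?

(-1.0, -0.8)

From the two frames, the purple cylinder sits at roughly (13.5, 6.3) before and (12.5, 5.5) after.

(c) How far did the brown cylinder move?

0.5

The brown cylinder was near (1.5, 1.1) before and (1.4, 1.6) after, so it travelled √(0.1² + 0.5²) ≈ 0.5 units.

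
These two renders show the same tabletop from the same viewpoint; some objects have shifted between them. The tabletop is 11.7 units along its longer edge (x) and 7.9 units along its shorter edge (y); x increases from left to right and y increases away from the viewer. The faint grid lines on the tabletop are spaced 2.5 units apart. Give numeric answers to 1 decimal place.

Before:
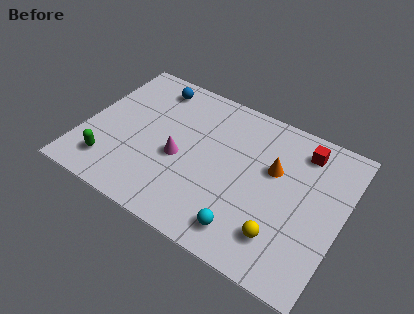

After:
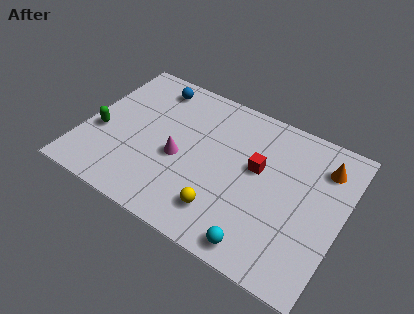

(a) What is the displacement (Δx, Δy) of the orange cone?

(2.1, 1.2)

From the two frames, the orange cone sits at roughly (8.5, 4.9) before and (10.6, 6.1) after.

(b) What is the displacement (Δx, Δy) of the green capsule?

(-0.7, 1.5)

The green capsule was at about (1.5, 1.6) and moved to about (0.8, 3.1).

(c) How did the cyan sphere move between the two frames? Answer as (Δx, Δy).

(0.7, -0.4)

The cyan sphere was at about (7.8, 1.3) and moved to about (8.5, 0.9).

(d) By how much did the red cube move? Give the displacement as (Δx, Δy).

(-1.8, -1.9)

The red cube started near (9.6, 6.5) and ended near (7.8, 4.6).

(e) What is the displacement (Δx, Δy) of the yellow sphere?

(-2.6, -0.1)

From the two frames, the yellow sphere sits at roughly (9.3, 1.8) before and (6.7, 1.7) after.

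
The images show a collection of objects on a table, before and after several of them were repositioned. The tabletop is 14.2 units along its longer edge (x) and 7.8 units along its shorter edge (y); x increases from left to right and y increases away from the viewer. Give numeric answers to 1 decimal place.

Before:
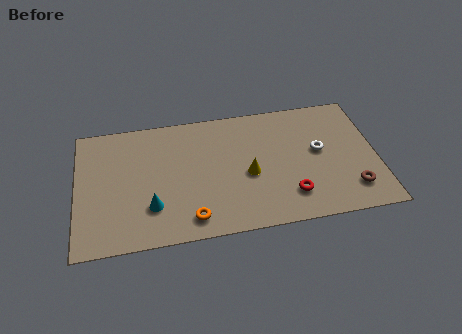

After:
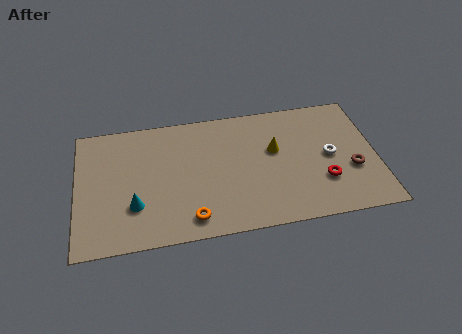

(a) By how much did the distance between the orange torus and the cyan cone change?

+0.8

They were about 2.1 units apart before and 2.9 after — 0.8 units further apart.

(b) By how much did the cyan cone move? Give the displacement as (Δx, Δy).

(-0.8, 0.2)

The cyan cone started near (3.5, 2.2) and ended near (2.7, 2.4).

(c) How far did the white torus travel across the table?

0.6

From (11.5, 4.3) to (12.0, 3.9), the white torus covered √(0.5² + 0.4²) ≈ 0.6 units.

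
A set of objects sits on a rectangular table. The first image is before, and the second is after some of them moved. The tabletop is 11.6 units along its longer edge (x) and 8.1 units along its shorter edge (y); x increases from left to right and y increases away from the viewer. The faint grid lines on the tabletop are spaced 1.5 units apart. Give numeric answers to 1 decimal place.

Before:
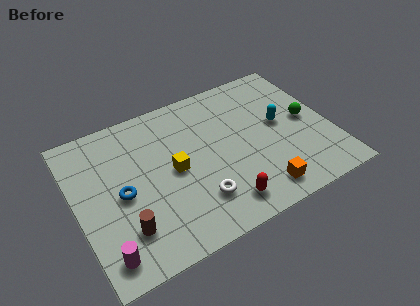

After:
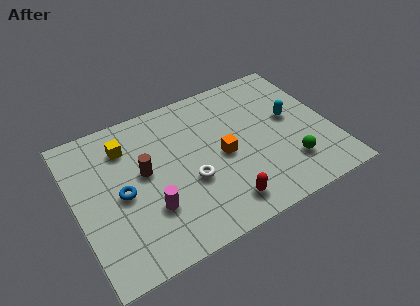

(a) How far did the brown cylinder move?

2.8

From (1.9, 2.0) to (3.1, 4.5), the brown cylinder covered √(1.2² + 2.5²) ≈ 2.8 units.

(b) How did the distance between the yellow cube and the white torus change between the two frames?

+1.8

The distance was about 2.2 in the first image and 4.0 in the second, so they moved 1.8 units further apart.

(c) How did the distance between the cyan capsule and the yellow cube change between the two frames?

+2.6

They were about 5.0 units apart before and 7.6 after — 2.6 units further apart.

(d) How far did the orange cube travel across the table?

2.9

From (7.9, 1.2) to (6.6, 3.8), the orange cube covered √(1.3² + 2.6²) ≈ 2.9 units.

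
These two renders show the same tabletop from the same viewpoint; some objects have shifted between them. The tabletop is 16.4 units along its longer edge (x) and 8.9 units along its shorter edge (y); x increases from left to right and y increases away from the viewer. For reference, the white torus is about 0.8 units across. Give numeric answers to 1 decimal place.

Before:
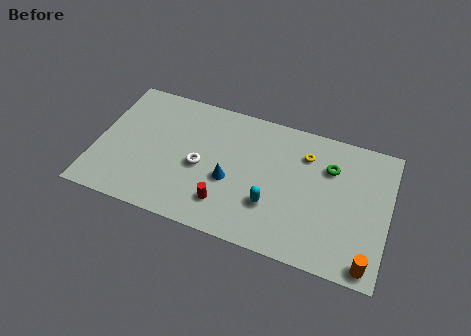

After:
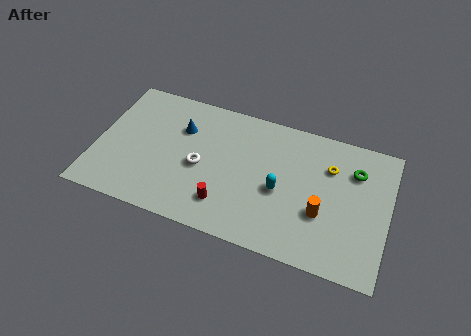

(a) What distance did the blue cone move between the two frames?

4.0

The blue cone moved from about (7.6, 3.6) to (4.6, 6.2), a distance of √(3.0² + 2.6²) ≈ 4.0.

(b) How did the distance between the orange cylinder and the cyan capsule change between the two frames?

-3.3

They were about 5.8 units apart before and 2.5 after — 3.3 units closer together.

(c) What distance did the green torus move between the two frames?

1.4

The green torus was near (13.0, 6.3) before and (14.4, 6.5) after, so it travelled √(1.4² + 0.2²) ≈ 1.4 units.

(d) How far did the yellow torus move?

1.5

The yellow torus moved from about (11.6, 6.7) to (13.0, 6.3), a distance of √(1.4² + 0.4²) ≈ 1.5.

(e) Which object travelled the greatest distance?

the blue cone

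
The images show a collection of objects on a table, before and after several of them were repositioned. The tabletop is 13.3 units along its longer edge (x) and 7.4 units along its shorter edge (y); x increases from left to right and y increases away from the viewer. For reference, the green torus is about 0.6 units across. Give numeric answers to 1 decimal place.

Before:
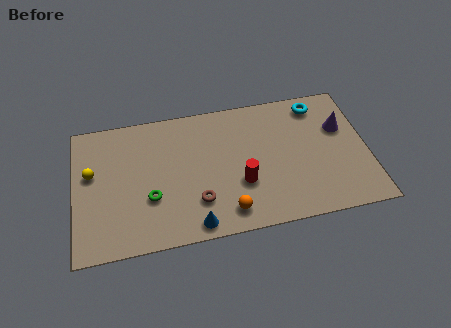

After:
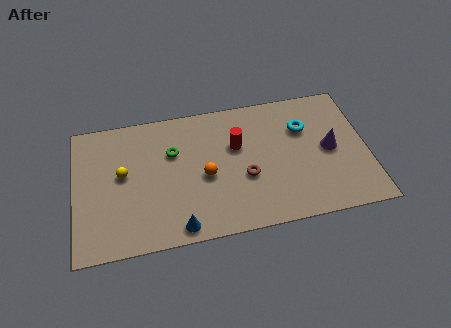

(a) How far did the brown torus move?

2.4

The brown torus was near (5.5, 2.0) before and (7.7, 2.9) after, so it travelled √(2.2² + 0.9²) ≈ 2.4 units.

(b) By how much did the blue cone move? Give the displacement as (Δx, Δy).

(-0.7, 0.0)

The blue cone was at about (5.3, 0.8) and moved to about (4.6, 0.8).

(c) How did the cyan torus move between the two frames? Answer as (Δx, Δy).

(-0.7, -1.2)

From the two frames, the cyan torus sits at roughly (11.2, 6.3) before and (10.5, 5.1) after.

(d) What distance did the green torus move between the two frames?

2.5

The green torus was near (3.4, 2.6) before and (4.5, 4.9) after, so it travelled √(1.1² + 2.3²) ≈ 2.5 units.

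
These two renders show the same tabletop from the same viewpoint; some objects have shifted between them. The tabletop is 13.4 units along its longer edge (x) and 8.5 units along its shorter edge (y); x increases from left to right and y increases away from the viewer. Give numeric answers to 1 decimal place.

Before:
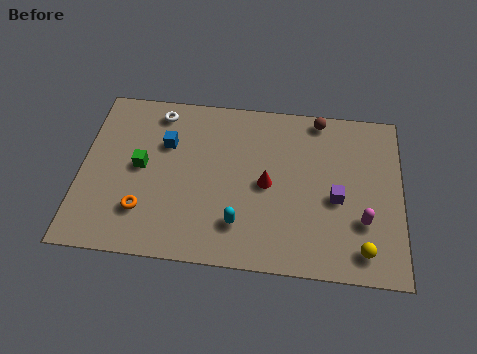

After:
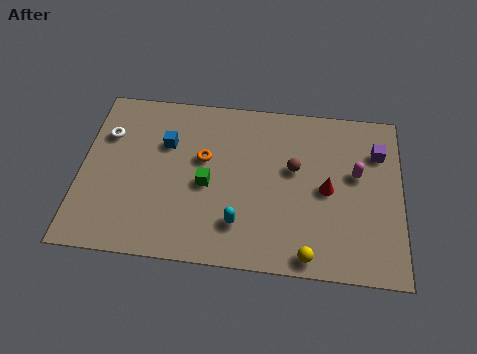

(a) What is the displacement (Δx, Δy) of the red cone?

(2.5, 0.0)

From the two frames, the red cone sits at roughly (7.8, 4.1) before and (10.3, 4.1) after.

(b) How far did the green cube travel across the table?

2.9

The green cube moved from about (2.5, 4.4) to (5.3, 3.8), a distance of √(2.8² + 0.6²) ≈ 2.9.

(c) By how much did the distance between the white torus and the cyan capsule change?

+0.5

Before: roughly 6.4 units apart; after: 6.9. That's 0.5 units further apart.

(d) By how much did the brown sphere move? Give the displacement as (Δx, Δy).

(-1.0, -2.7)

The brown sphere was at about (9.9, 7.7) and moved to about (8.9, 5.0).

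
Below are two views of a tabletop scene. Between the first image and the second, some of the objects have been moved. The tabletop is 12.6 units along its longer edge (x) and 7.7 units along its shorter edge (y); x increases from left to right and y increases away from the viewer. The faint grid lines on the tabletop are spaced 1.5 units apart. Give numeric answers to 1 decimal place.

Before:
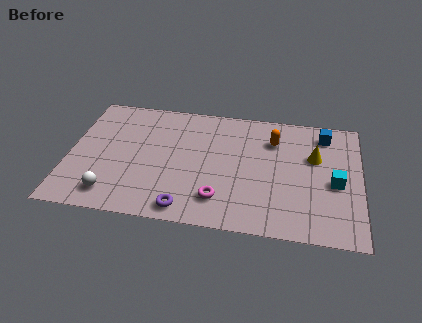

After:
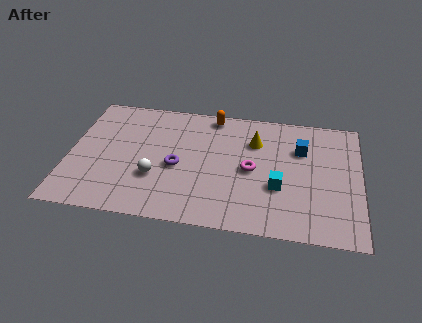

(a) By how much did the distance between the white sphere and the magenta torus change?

-0.4

Before: roughly 4.6 units apart; after: 4.2. That's 0.4 units closer together.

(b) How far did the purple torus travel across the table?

2.5

The purple torus was near (5.2, 0.9) before and (4.7, 3.4) after, so it travelled √(0.5² + 2.5²) ≈ 2.5 units.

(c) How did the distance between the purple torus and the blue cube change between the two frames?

-2.4

The distance was about 8.0 in the first image and 5.6 in the second, so they moved 2.4 units closer together.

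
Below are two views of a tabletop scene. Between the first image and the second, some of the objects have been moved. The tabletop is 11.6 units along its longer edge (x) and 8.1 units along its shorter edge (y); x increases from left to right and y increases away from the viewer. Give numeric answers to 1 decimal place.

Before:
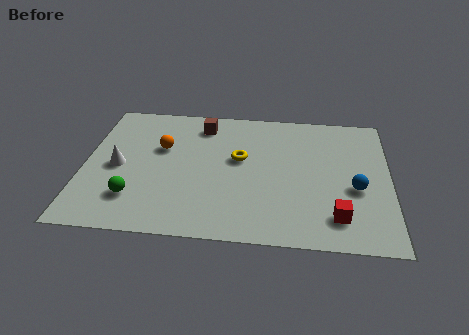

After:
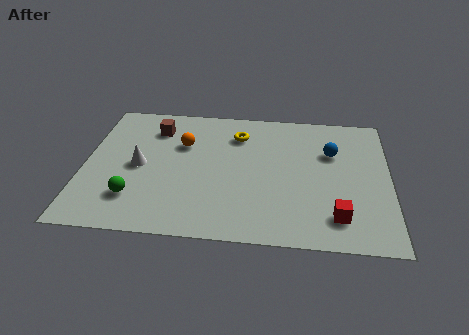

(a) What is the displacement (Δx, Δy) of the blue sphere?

(-0.9, 2.1)

The blue sphere was at about (10.3, 3.3) and moved to about (9.4, 5.4).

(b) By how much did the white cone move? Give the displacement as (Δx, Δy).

(0.8, 0.1)

The white cone was at about (1.3, 3.8) and moved to about (2.1, 3.9).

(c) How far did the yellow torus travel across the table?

1.5

From (5.9, 4.7) to (5.8, 6.2), the yellow torus covered √(0.1² + 1.5²) ≈ 1.5 units.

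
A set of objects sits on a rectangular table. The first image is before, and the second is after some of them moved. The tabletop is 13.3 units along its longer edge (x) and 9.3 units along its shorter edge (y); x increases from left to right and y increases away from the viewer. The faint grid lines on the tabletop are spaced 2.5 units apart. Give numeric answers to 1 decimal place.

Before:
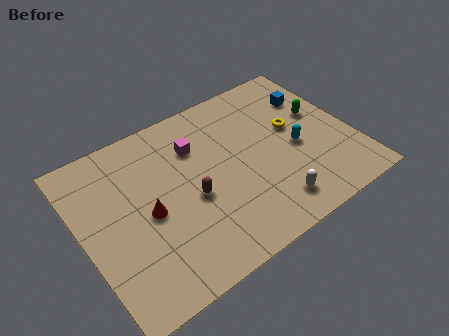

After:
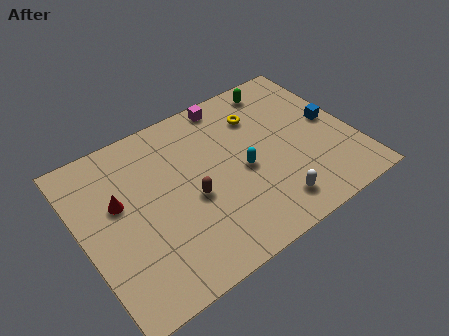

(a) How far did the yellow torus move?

2.2

The yellow torus moved from about (10.6, 5.3) to (9.1, 6.9), a distance of √(1.5² + 1.6²) ≈ 2.2.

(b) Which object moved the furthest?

the green capsule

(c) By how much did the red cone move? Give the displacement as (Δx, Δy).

(-1.2, 1.3)

The red cone was at about (3.1, 4.3) and moved to about (1.9, 5.6).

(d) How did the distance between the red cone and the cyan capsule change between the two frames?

-1.3

Before: roughly 7.4 units apart; after: 6.1. That's 1.3 units closer together.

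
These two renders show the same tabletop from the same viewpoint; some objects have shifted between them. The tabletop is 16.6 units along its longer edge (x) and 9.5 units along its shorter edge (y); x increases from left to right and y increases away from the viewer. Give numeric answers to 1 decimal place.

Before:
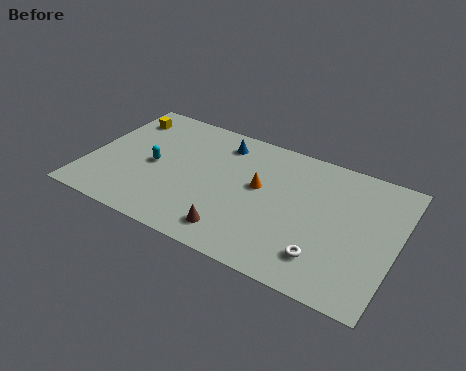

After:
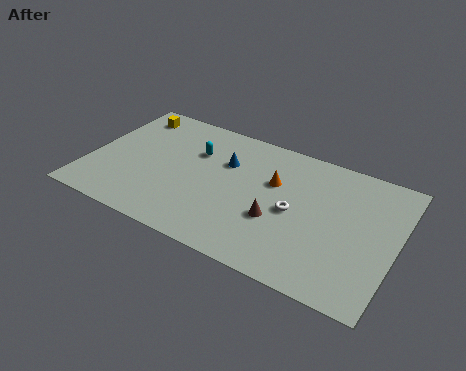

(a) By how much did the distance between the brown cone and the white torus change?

-3.4

Before: roughly 4.7 units apart; after: 1.3. That's 3.4 units closer together.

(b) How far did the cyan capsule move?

2.8

The cyan capsule moved from about (3.5, 4.5) to (5.5, 6.5), a distance of √(2.0² + 2.0²) ≈ 2.8.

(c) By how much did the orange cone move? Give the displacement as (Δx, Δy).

(0.7, 0.7)

From the two frames, the orange cone sits at roughly (9.2, 5.4) before and (9.9, 6.1) after.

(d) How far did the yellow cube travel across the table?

0.5

The yellow cube was near (1.3, 7.6) before and (1.6, 8.0) after, so it travelled √(0.3² + 0.4²) ≈ 0.5 units.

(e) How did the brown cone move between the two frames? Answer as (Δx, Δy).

(2.0, 1.9)

The brown cone started near (8.4, 1.6) and ended near (10.4, 3.5).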